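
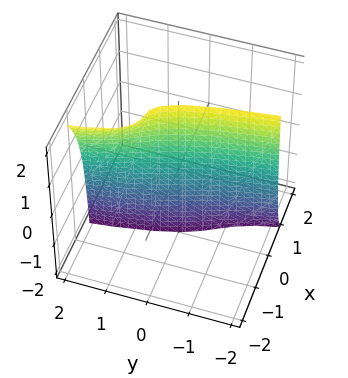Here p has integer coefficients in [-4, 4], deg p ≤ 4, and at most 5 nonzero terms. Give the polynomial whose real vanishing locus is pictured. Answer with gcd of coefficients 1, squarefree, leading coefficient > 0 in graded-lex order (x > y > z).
3*x^3 + 2*x^2*z + x^2 + 3*x + y

Degree: a generic line meets the surface in up to 3 points, so deg p = 3.
Checking where it meets the axes: it meets the x-axis at x = 0 (among the integer gridlines); it meets the y-axis at y = 0 (among the integer gridlines).
Putting this together gives p. Check: (0, 0, 1) on the z-axis lies on the surface, and p(0, 0, 1) = 0. ✓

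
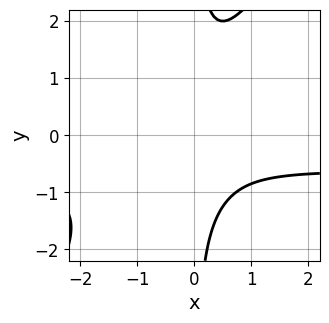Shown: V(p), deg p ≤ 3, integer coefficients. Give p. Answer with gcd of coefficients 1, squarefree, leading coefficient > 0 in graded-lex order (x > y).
(a) The degree is 3 — a generic line meets the curve in up to 3 points.
(b) From the axis intercepts and sections: no y-intercept at any integer in the box; the curve avoids every integer x-axis point in the box.
(c) Solving for integer coefficients yields p as stated.

3*x^2*y - 2*x*y^2 + 2*x^2 + 2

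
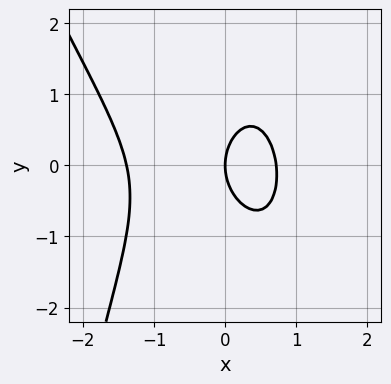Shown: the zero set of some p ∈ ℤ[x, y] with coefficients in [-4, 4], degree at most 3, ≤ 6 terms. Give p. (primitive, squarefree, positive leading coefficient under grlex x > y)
3*x^3 + x^2*y + 2*x^2 + 2*y^2 - 3*x

Degree: no degree-2 curve has this shape, so deg p = 3.
Against the integer gridlines: it crosses the y-axis at the gridline y = 0; one x-axis crossing is at x = 0.
These observations pin down the coefficients.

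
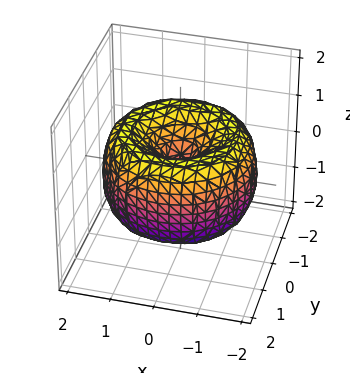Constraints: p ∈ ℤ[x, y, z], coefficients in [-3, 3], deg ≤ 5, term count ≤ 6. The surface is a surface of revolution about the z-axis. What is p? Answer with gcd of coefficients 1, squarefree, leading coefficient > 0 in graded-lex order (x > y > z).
deg p = 4. No degree-3 surface has this shape.
By symmetry, every cross-section ⟂ z is a circle, so x, y appear only via x² + y².
Against the integer gridlines: it meets the y-axis at y = 0 (among the integer gridlines); it crosses the x-axis at the gridline x = 0; a circular section at z = 1 has radius exactly 1; it crosses the z-axis at the gridline z = 0.
Matching integer coefficients to the picture gives p.

x^4 + 2*x^2*y^2 + y^4 - 3*x^2 - 3*y^2 + 2*z^2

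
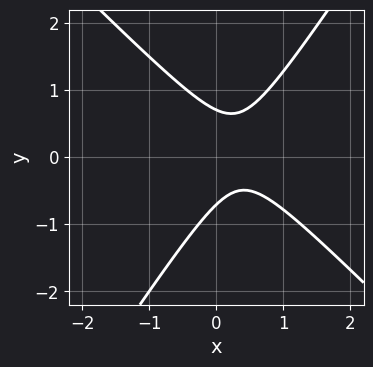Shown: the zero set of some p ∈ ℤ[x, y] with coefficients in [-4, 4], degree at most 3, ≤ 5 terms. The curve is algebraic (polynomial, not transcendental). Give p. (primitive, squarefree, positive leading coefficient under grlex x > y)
3*x^2 + x*y - 2*y^2 - 2*x + 1

(a) Degree: the shape is more complex than any degree-1 curve, so deg p = 2.
(b) Against the integer gridlines: no x-intercept at any integer in the box.
(c) Solving for integer coefficients yields p as stated.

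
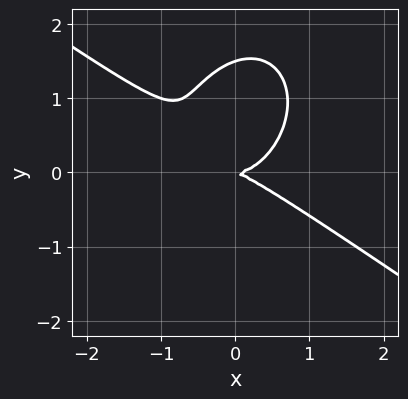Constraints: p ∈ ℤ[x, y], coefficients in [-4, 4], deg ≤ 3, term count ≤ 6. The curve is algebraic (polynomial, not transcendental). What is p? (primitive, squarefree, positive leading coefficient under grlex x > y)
First, degree: no degree-2 curve has this shape, so deg p = 3.
Then, checking where it meets the axes: it crosses the y-axis at the gridline y = 0; it meets the x-axis at x = 0 (among the integer gridlines).
Finally, putting this together gives p.

2*x^3 + 2*x^2*y + 2*y^3 - x*y - 3*y^2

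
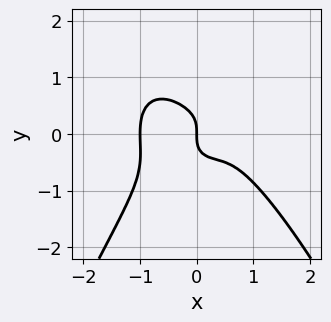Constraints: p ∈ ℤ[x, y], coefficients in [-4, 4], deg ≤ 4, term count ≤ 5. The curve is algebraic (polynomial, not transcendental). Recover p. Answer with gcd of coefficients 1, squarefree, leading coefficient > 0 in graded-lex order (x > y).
2*x^4 - x*y^2 + 2*y^3 - x^2 + x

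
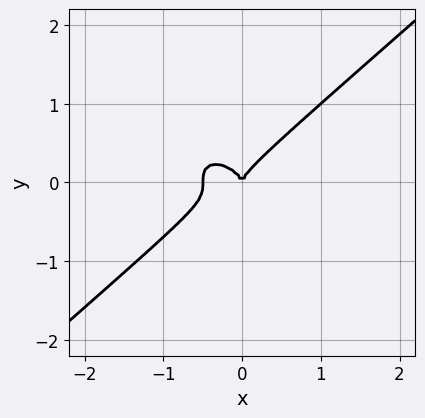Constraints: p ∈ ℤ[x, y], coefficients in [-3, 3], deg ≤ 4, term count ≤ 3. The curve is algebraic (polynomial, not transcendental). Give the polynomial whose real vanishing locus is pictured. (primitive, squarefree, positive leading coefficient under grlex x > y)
2*x^3 - 3*y^3 + x^2

(a) Degree: the shape is more complex than any degree-2 curve, so deg p = 3.
(b) Observable constraints: one x-axis crossing is at x = 0; it crosses the y-axis at the gridline y = 0.
(c) Fitting integer coefficients to these (and the overall shape) gives p.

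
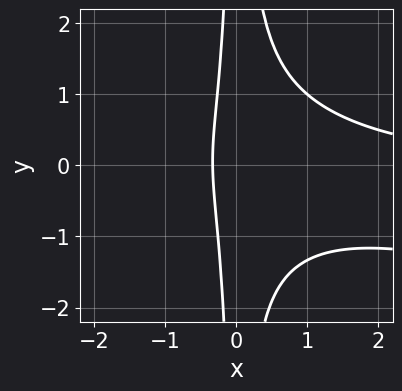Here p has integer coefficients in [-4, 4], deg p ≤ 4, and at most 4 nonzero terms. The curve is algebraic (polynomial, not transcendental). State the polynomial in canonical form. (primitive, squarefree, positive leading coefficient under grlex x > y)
x^3*y + 3*x^2*y^2 - 3*x - 1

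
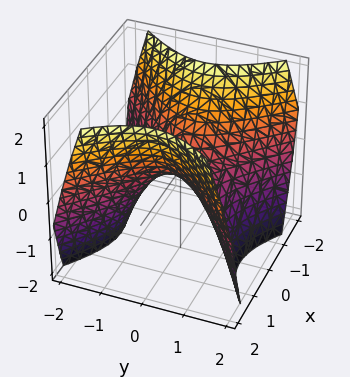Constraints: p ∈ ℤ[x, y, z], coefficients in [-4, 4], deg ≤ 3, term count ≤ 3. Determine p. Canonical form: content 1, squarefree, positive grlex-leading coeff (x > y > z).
x^2 - y^2 - z

First, degree: a hyperbolic paraboloid; a quadric, so deg p = 2.
Then, symmetries: it's symmetric under x → −x, forcing even powers of x; mirror symmetry y ↦ −y ⇒ only even powers of y.
Then, from the axis intercepts and sections: one x-axis crossing is at x = 0; it meets the z-axis at z = 0 (among the integer gridlines); it meets the y-axis at y = 0 (among the integer gridlines).
Finally, these observations pin down the coefficients.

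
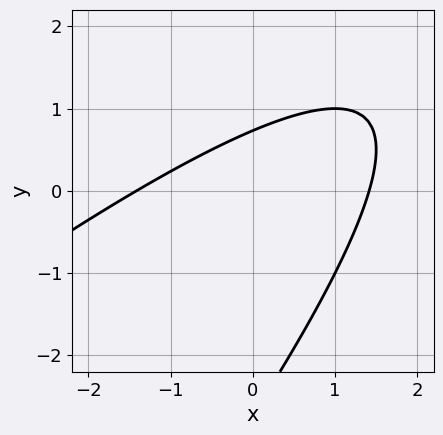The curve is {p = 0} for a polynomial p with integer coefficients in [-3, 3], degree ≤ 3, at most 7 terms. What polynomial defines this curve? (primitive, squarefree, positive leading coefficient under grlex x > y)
deg p = 2. The shape is more complex than any degree-1 curve.
Putting this together gives p.

x^2 - 2*x*y + y^2 + 2*y - 2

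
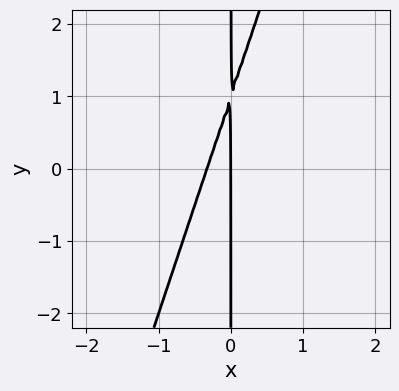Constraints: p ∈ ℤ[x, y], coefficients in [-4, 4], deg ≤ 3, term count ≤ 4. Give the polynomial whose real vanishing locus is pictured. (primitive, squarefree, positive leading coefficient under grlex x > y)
1. deg p = 2.
2. Against the integer gridlines: it crosses the x-axis at the gridline x = 0; every point of the y-axis in the box is on the curve.
3. Solving for integer coefficients yields p as stated.

3*x^2 - x*y + x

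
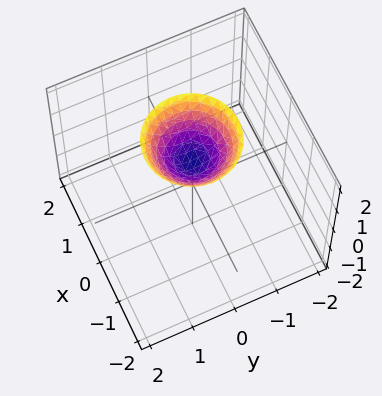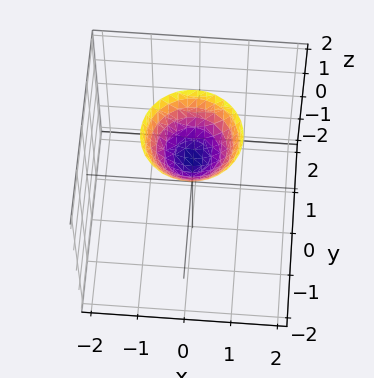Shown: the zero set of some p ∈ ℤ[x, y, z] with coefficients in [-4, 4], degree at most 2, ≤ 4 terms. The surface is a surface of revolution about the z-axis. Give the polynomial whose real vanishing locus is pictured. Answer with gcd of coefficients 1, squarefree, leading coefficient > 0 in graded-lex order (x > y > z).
1. deg p = 2. The shape is more complex than any degree-1 surface.
2. Symmetry: the surface is invariant under rotation about z: p = q(x² + y², z).
3. Observable constraints: no y-intercept at any integer in the box; it crosses the z-axis at the gridline z = 1.
4. Together with the visible shape, these determine p as stated.

x^2 + y^2 - z + 1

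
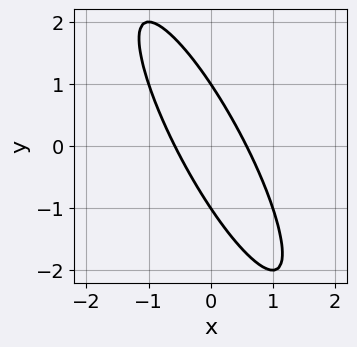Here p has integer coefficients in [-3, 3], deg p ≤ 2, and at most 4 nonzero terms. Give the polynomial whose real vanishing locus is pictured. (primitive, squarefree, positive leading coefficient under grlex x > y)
3*x^2 + 3*x*y + y^2 - 1

Degree: a generic line meets the curve in up to 2 points, so deg p = 2.
From the axis intercepts and sections: the y-axis gridline crossings are at y ∈ {-1, 1}.
Solving for integer coefficients yields p as stated.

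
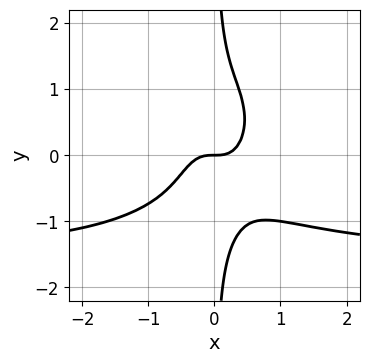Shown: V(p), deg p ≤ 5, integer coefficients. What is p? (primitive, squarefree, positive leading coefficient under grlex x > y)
2*x^3*y + 2*x*y^3 + 3*x^3 - y

Degree: the shape is more complex than any degree-3 curve, so deg p = 4.
Observable constraints: it meets the x-axis at x = 0 (among the integer gridlines); it crosses the y-axis at the gridline y = 0.
Solving for integer coefficients yields p as stated.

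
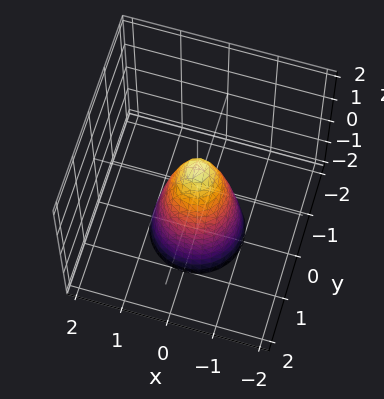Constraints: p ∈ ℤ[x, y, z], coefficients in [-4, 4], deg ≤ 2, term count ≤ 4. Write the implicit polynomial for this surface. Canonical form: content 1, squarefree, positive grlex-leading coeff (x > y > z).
3*x^2 + 3*y^2 + z - 1

1. deg p = 2. A generic line meets the surface in up to 2 points.
2. By symmetry, every cross-section ⟂ z is a circle, so x, y appear only via x² + y².
3. Reading off the gridlines: it crosses the z-axis at the gridline z = 1; a circular section at z = -2 has radius exactly 1.
4. Matching integer coefficients to the picture gives p.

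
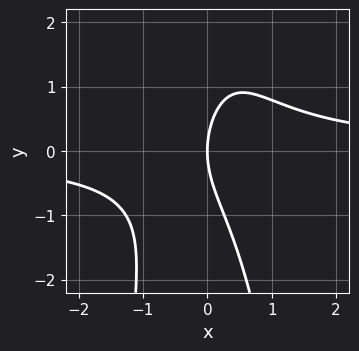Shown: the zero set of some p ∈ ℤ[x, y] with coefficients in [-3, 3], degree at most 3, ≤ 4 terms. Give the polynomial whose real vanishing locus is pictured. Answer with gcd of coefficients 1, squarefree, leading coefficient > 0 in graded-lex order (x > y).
3*x^2*y + y^2 - 3*x

(a) The degree is 3 — the shape is more complex than any degree-2 curve.
(b) From the visible intercepts: one y-axis crossing is at y = 0; it meets the x-axis at x = 0 (among the integer gridlines).
(c) Together with the visible shape, these determine p as stated.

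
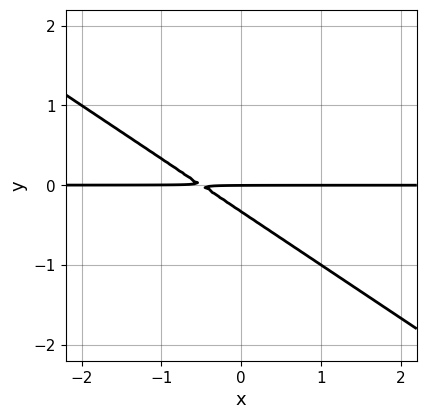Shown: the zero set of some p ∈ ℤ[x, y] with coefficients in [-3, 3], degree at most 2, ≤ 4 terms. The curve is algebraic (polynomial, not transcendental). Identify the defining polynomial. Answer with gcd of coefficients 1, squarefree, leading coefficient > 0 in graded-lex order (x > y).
2*x*y + 3*y^2 + y

deg p = 2. The shape is more complex than any degree-1 curve.
From the visible intercepts: every point of the x-axis in the box is on the curve; one y-axis crossing is at y = 0.
These observations pin down the coefficients.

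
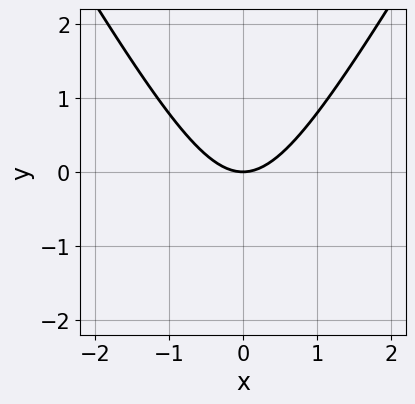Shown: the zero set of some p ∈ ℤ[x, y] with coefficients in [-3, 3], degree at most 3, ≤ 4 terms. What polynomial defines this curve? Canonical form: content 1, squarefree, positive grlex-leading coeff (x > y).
3*x^2 - y^2 - 3*y

1. Degree: the shape is more complex than any degree-1 curve, so deg p = 2.
2. Symmetries: mirror symmetry x ↦ −x ⇒ only even powers of x.
3. From the visible intercepts: it meets the x-axis at x = 0 (among the integer gridlines); it crosses the y-axis at the gridline y = 0.
4. Fitting integer coefficients to these (and the overall shape) gives p.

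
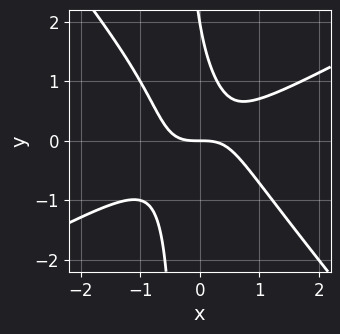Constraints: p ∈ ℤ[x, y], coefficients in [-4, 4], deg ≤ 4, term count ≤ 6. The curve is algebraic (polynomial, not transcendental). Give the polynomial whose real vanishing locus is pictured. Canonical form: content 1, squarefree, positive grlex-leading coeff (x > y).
2*x^3 - 2*x^2*y - 3*x*y^2 - y^2 + 2*y

First, deg p = 3. The shape is more complex than any degree-2 curve.
Then, against the integer gridlines: the y-axis gridline crossings are at y ∈ {0, 2}; one x-axis crossing is at x = 0.
Finally, solving for integer coefficients yields p as stated.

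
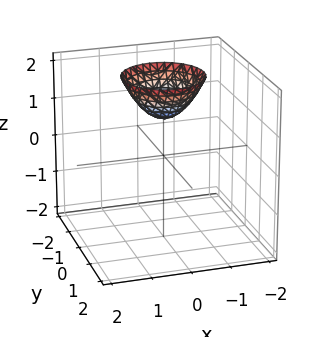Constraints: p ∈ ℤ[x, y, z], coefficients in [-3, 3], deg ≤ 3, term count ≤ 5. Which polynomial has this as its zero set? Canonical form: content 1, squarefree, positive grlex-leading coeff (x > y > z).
(a) The degree is 2 — the shape is more complex than any degree-1 surface.
(b) By symmetry, the surface is invariant under rotation about z: p = q(x² + y², z).
(c) Reading off the gridlines: no x-intercept at any integer in the box; it meets the z-axis at z = 1 (among the integer gridlines); it misses every integer gridline on the y-axis.
(d) Matching integer coefficients to the picture gives p.

x^2 + y^2 - z + 1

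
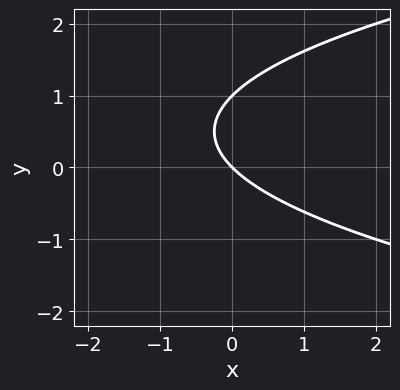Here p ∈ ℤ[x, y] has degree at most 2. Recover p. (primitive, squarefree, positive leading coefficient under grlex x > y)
1. The degree is 2 — the shape is more complex than any degree-1 curve.
2. Observable constraints: among the integer gridlines, it crosses the y-axis at y ∈ {0, 1}; one x-axis crossing is at x = 0.
3. Putting this together gives p.

y^2 - x - y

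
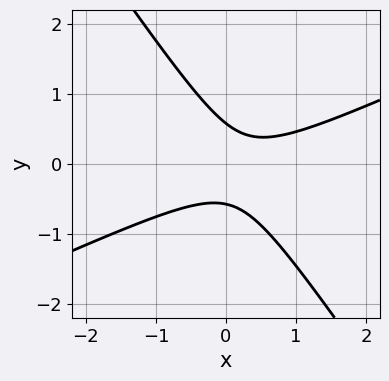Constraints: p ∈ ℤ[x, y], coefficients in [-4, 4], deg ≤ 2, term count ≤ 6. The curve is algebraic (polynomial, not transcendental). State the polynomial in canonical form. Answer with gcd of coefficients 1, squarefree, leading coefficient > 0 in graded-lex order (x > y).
1. Degree: a generic line meets the curve in up to 2 points, so deg p = 2.
2. From the visible intercepts: no x-intercept at any integer in the box.
3. Matching integer coefficients to the picture gives p.

2*x^2 - 3*x*y - 3*y^2 - x + 1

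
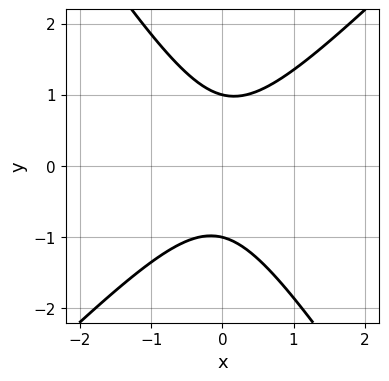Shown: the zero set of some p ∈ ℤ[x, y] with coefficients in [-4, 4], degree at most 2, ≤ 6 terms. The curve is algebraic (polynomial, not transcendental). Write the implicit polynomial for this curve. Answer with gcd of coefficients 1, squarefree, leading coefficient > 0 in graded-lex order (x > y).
First, degree: no degree-1 curve has this shape, so deg p = 2.
Then, observable constraints: it misses every integer gridline on the x-axis; among the integer gridlines, it crosses the y-axis at y ∈ {-1, 1}.
Finally, putting this together gives p.

3*x^2 - x*y - 2*y^2 + 2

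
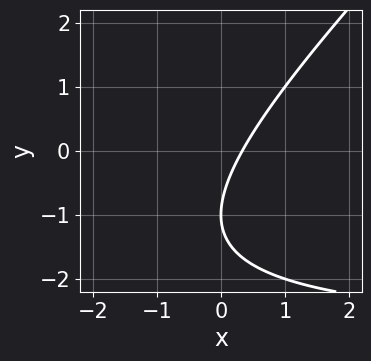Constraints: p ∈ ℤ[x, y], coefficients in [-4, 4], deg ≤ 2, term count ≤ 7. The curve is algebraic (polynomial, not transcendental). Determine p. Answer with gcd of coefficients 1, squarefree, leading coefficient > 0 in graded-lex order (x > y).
x*y - y^2 + 3*x - 2*y - 1

First, deg p = 2. The shape is more complex than any degree-1 curve.
Then, reading off the gridlines: one y-axis crossing is at y = -1.
Finally, the integer polynomial consistent with all of this is the stated p.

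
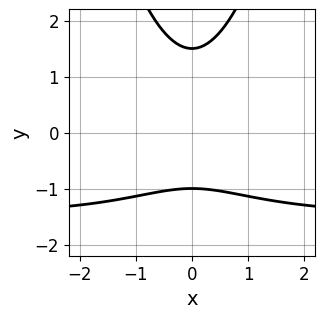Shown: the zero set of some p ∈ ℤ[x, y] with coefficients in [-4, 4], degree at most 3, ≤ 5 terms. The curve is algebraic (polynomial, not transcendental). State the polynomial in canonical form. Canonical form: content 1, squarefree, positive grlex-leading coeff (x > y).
2*x^2*y + 3*x^2 - 2*y^2 + y + 3

(a) The degree is 3 — no degree-2 curve has this shape.
(b) Symmetries: it's symmetric under x → −x, forcing even powers of x.
(c) Checking where it meets the axes: it misses every integer gridline on the x-axis; one y-axis crossing is at y = -1.
(d) Putting this together gives p.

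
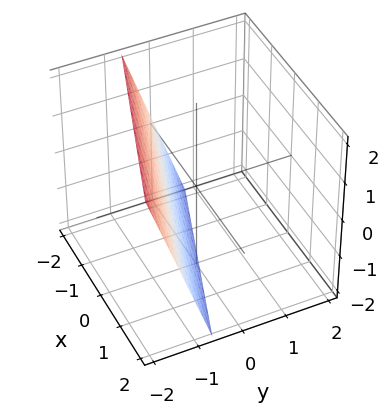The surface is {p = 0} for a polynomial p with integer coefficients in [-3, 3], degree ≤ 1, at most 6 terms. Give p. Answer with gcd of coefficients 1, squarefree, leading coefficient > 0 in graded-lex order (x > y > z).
First, deg p = 1. The surface is flat (a plane).
Next, observable constraints: it meets the z-axis at z = -2 (among the integer gridlines); one x-axis crossing is at x = -2.
Finally, together with the visible shape, these determine p as stated.

x + 3*y + z + 2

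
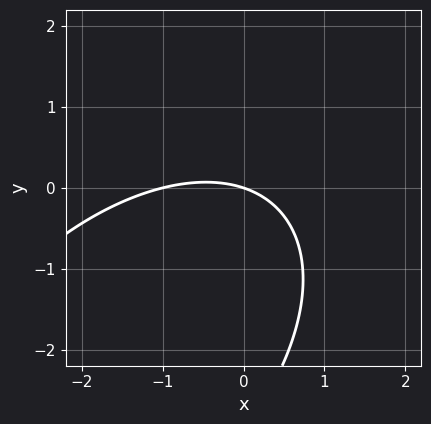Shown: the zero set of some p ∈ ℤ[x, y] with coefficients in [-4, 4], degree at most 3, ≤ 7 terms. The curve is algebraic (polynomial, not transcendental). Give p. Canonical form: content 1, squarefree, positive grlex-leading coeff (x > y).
x^2 - x*y + y^2 + x + 3*y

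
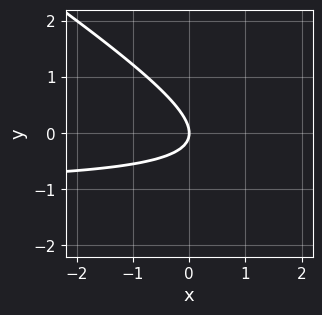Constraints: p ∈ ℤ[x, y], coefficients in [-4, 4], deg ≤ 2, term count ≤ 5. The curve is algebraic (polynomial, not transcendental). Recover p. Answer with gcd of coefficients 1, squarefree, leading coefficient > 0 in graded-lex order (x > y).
First, deg p = 2. The shape is more complex than any degree-1 curve.
Then, from the visible intercepts: one y-axis crossing is at y = 0; one x-axis crossing is at x = 0.
Finally, these observations pin down the coefficients.

2*x*y + 3*y^2 + 2*x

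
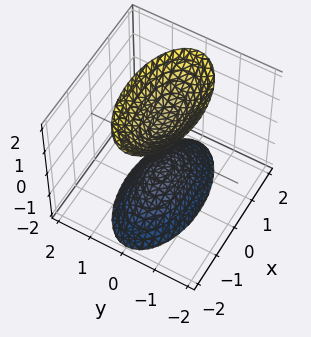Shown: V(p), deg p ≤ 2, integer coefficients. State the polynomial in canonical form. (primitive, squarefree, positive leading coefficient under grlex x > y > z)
x^2 + 3*y^2 - z^2 + 1

(a) I count 2 distinct pieces.
(b) The degree is 2 — two sheets facing apart; a quadric.
(c) Symmetries: mirror symmetry y ↦ −y ⇒ only even powers of y; the z ↦ −z reflection is a symmetry, so z appears only in even powers; it's symmetric under x → −x, forcing even powers of x.
(d) From the axis intercepts and sections: the surface avoids every integer y-axis point in the box; the surface avoids every integer x-axis point in the box; among the integer gridlines, it crosses the z-axis at z ∈ {-1, 1}.
(e) Together with the visible shape, these determine p as stated.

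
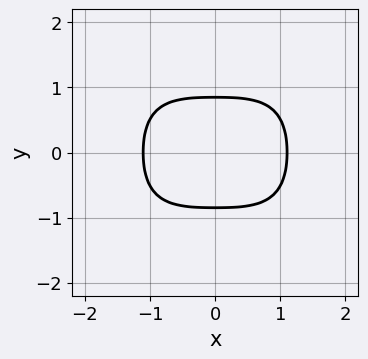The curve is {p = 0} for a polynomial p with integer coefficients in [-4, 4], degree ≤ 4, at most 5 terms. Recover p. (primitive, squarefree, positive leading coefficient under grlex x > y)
2*x^4 + x^2*y^2 + 3*y^4 + 2*y^2 - 3

1. Degree: a generic line meets the curve in up to 4 points, so deg p = 4.
2. Symmetries: it's symmetric under y → −y, forcing even powers of y; mirror symmetry x ↦ −x ⇒ only even powers of x.
3. Together with the visible shape, these determine p as stated.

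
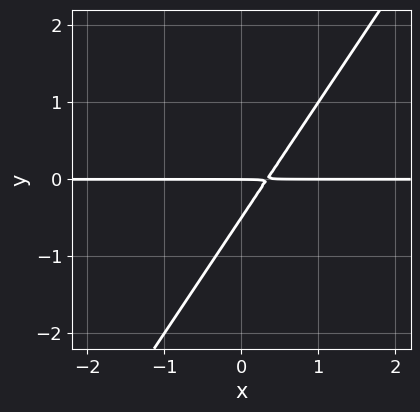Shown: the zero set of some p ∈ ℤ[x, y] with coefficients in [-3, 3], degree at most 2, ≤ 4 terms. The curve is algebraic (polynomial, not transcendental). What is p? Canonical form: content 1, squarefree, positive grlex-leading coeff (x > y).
3*x*y - 2*y^2 - y

First, the degree is 2 — the shape is more complex than any degree-1 curve.
Next, checking where it meets the axes: the visible x-axis segment lies entirely on the curve; it meets the y-axis at y = 0 (among the integer gridlines).
Finally, putting this together gives p.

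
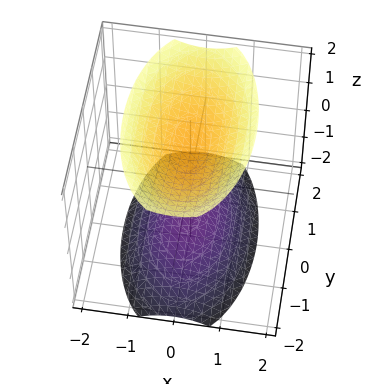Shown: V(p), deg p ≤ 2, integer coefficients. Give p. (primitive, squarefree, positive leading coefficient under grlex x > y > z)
First, there are 2 components. They look like related sheets of one shape, so recover p as a whole.
Next, the degree is 2 — two separate bowl-shaped sheets opening away from each other; a quadric.
Then, symmetries: mirror symmetry z ↦ −z ⇒ only even powers of z; the x ↦ −x reflection is a symmetry, so x appears only in even powers; it's symmetric under y → −y, forcing even powers of y.
Then, from the visible intercepts: it misses every integer gridline on the x-axis; no y-intercept at any integer in the box.
Finally, solving for integer coefficients yields p as stated.

3*x^2 + y^2 - 2*z^2 + 3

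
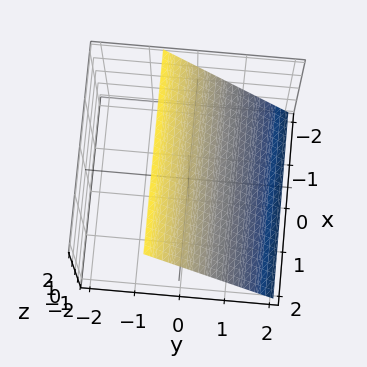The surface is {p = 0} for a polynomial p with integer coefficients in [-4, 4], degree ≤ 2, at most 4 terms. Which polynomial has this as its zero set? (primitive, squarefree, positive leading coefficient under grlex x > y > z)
3*y + 2*z - 2

Degree: every cross-section is a straight line — this is a plane, so deg p = 1.
Against the integer gridlines: it crosses the z-axis at the gridline z = 1; no x-intercept at any integer in the box.
The integer polynomial consistent with all of this is the stated p.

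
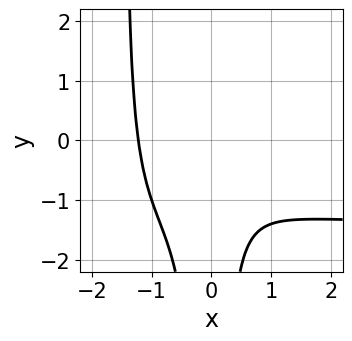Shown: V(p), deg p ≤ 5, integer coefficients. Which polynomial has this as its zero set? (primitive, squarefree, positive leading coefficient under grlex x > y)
Degree: the shape is more complex than any degree-3 curve, so deg p = 4.
Observable constraints: it misses every integer gridline on the y-axis.
Matching integer coefficients to the picture gives p.

2*x^3*y + 3*x^3 + 3*x^2*y + 3*x^2 + 1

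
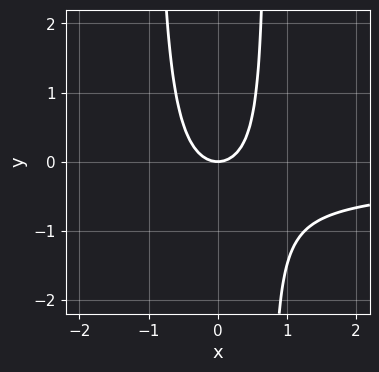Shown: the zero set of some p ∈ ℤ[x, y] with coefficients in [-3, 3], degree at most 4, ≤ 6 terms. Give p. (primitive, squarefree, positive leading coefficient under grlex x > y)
(a) deg p = 4.
(b) Reading off the gridlines: it meets the y-axis at y = 0 (among the integer gridlines); it meets the x-axis at x = 0 (among the integer gridlines).
(c) The integer polynomial consistent with all of this is the stated p.

x^3*y + 3*x^2*y + 3*x^2 - 2*y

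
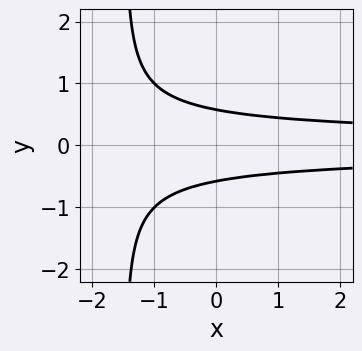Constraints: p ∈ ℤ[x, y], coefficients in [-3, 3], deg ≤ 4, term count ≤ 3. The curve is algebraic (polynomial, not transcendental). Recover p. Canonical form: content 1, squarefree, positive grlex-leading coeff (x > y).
2*x*y^2 + 3*y^2 - 1

deg p = 3.
Symmetries: mirror symmetry y ↦ −y ⇒ only even powers of y.
Observable constraints: the curve avoids every integer x-axis point in the box.
These observations pin down the coefficients.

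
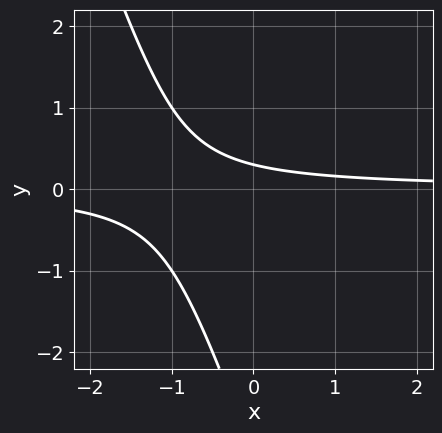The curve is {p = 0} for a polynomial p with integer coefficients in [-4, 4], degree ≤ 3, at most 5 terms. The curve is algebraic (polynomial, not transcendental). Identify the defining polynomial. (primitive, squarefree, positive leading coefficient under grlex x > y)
3*x*y + y^2 + 3*y - 1

First, deg p = 2. The shape is more complex than any degree-1 curve.
Then, checking where it meets the axes: the curve avoids every integer x-axis point in the box.
Finally, assembling these constraints gives the stated polynomial.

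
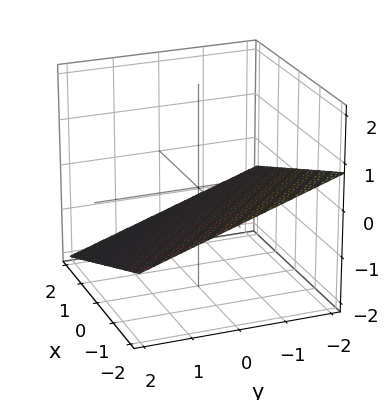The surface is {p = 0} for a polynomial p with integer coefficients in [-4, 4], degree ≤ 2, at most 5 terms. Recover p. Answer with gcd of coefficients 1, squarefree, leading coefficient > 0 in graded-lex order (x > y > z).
x + y + 3*z + 2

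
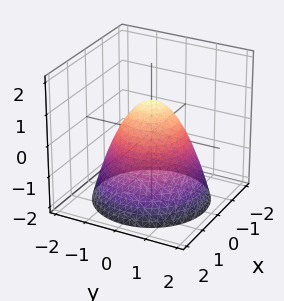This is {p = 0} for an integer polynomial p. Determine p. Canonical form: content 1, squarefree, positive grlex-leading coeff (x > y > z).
x^2 + y^2 + z - 1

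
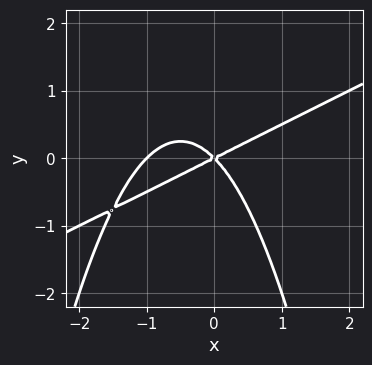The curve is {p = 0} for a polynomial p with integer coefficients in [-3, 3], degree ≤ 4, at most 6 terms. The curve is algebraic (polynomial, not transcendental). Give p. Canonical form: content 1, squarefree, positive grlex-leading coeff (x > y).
x^3 - 2*x^2*y + x^2 - x*y - 2*y^2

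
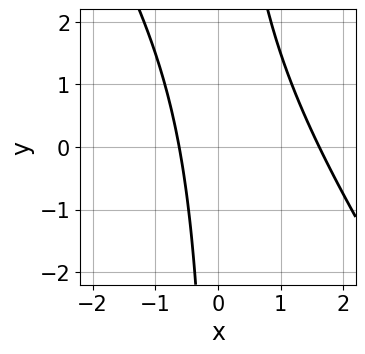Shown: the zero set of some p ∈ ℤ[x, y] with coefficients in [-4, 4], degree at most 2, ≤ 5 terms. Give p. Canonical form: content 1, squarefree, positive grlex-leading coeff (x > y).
3*x^2 + 2*x*y - 3*x - 3

(a) The degree is 2 — no degree-1 curve has this shape.
(b) Checking where it meets the axes: no y-intercept at any integer in the box.
(c) Putting this together gives p.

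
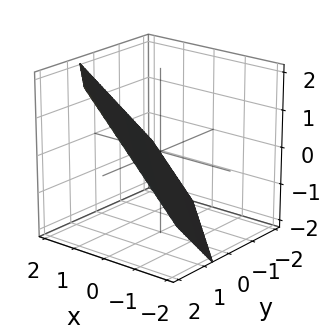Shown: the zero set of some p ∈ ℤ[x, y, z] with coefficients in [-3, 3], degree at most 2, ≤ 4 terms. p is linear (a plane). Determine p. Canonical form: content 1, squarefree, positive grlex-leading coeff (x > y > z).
3*x + 3*y - 3*z - 2

(a) The degree is 1 — the surface is flat (a plane).
(b) The integer polynomial consistent with all of this is the stated p.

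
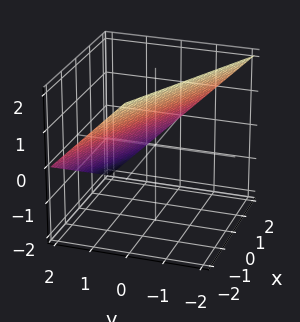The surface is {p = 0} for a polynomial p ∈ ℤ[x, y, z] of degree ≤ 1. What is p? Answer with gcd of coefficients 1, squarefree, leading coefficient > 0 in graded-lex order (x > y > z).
x + 2*y + 2*z - 2

The degree is 1 — the surface is flat (a plane).
From the visible intercepts: it meets the y-axis at y = 1 (among the integer gridlines); it crosses the z-axis at the gridline z = 1.
Fitting integer coefficients to these (and the overall shape) gives p. Check: (2, 0, 0) on the x-axis lies on the surface, and p(2, 0, 0) = 0. ✓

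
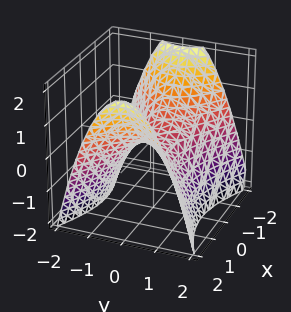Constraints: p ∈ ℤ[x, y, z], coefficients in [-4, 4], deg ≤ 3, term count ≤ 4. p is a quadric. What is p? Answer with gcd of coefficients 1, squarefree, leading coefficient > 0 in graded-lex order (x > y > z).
First, degree: a saddle surface; a quadric, so deg p = 2.
Then, symmetries: it's symmetric under x → −x, forcing even powers of x; it's symmetric under y → −y, forcing even powers of y.
Next, against the integer gridlines: one y-axis crossing is at y = 0; one z-axis crossing is at z = 0; one x-axis crossing is at x = 0.
Finally, these observations pin down the coefficients.

x^2 - 2*y^2 - 2*z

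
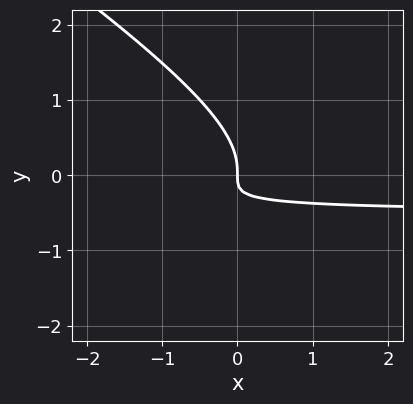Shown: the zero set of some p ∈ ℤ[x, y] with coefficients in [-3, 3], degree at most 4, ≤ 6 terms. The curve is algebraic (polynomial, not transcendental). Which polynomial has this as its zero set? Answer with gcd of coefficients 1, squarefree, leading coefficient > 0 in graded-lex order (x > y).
First, the degree is 3 — the shape is more complex than any degree-2 curve.
Next, reading off the gridlines: one y-axis crossing is at y = 0; it crosses the x-axis at the gridline x = 0.
Finally, putting this together gives p.

2*x*y^2 + 3*y^3 + 3*x*y + x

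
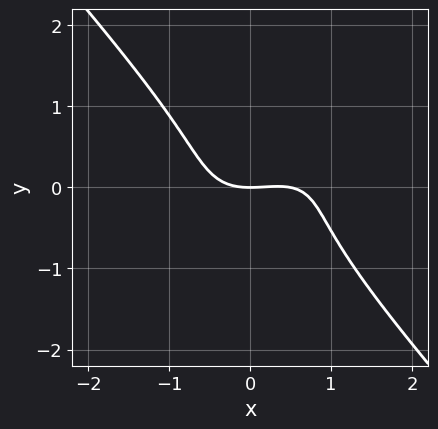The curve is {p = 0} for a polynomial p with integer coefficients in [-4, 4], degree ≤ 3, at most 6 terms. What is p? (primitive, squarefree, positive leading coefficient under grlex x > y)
2*x^3 - 2*x^2*y + 3*y^3 - x^2 + 3*y

Degree: no degree-2 curve has this shape, so deg p = 3.
Reading off the gridlines: it crosses the y-axis at the gridline y = 0; one x-axis crossing is at x = 0.
Fitting integer coefficients to these (and the overall shape) gives p.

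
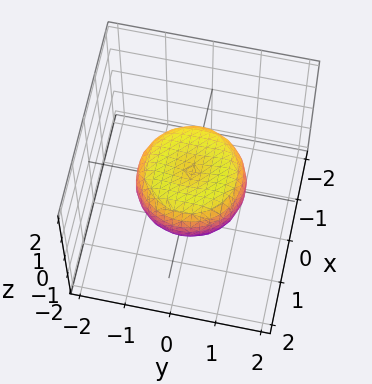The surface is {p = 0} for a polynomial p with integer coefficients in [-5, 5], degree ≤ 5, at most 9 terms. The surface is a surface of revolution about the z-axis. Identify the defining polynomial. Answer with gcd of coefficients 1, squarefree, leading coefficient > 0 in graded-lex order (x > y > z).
2*x^4 + 4*x^2*y^2 + 2*y^4 - 2*x^2 - 2*y^2 + 3*z^2 - 1

(a) deg p = 4. The shape is more complex than any degree-3 surface.
(b) By symmetry, the z-axis is an axis of rotation, so x and y enter only as x² + y².
(c) From the visible intercepts: a circular section at z = 0 has radius between 1 and 2.
(d) Together with the visible shape, these determine p as stated.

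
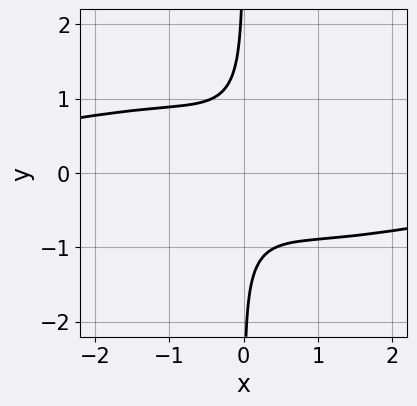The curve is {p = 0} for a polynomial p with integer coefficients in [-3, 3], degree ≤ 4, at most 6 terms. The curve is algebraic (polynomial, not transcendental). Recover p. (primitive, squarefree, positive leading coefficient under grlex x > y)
x^3*y + 3*x*y^3 + 2*x^2 + 1

1. Degree: a generic line meets the curve in up to 4 points, so deg p = 4.
2. Observable constraints: no y-intercept at any integer in the box; the curve avoids every integer x-axis point in the box.
3. These observations pin down the coefficients.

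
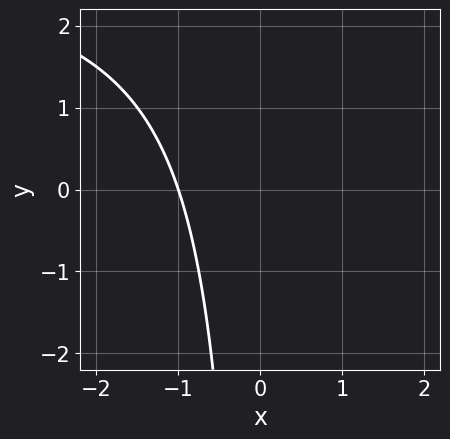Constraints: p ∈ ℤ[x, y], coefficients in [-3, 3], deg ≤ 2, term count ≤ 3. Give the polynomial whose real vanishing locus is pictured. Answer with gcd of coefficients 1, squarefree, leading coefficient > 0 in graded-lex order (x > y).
The degree is 2 — a generic line meets the curve in up to 2 points.
Observable constraints: the curve avoids every integer y-axis point in the box; it meets the x-axis at x = -1 (among the integer gridlines).
Assembling these constraints gives the stated polynomial.

x*y - 3*x - 3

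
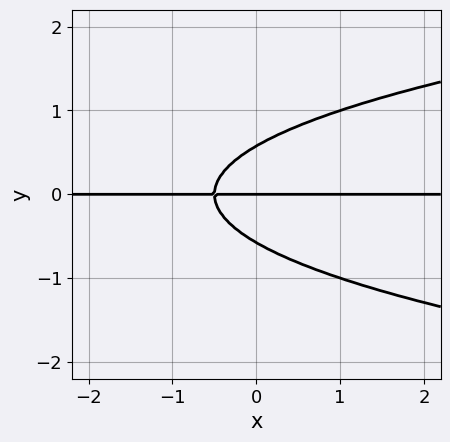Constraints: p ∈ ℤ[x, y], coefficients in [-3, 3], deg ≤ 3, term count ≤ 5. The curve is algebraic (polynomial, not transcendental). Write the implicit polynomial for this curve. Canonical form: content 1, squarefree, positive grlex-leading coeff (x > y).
3*y^3 - 2*x*y - y

First, degree: a generic line meets the curve in up to 3 points, so deg p = 3.
Then, from the axis intercepts and sections: every point of the x-axis in the box is on the curve; it crosses the y-axis at the gridline y = 0.
Finally, solving for integer coefficients yields p as stated.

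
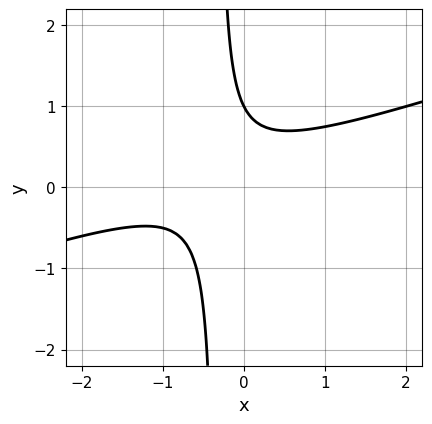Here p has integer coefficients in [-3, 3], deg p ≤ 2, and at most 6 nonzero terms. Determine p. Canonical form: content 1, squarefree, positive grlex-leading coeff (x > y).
x^2 - 3*x*y + x - y + 1

(a) Degree: a generic line meets the curve in up to 2 points, so deg p = 2.
(b) Reading off the gridlines: it meets the y-axis at y = 1 (among the integer gridlines); no x-intercept at any integer in the box.
(c) The integer polynomial consistent with all of this is the stated p.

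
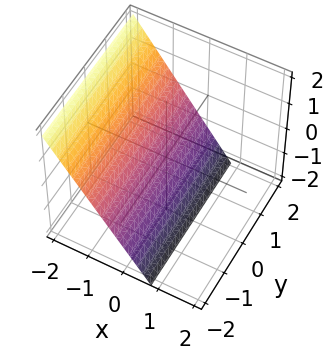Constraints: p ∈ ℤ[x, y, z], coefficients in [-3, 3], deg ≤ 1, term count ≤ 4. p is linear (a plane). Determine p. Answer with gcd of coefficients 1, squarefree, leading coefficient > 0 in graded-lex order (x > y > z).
1. The degree is 1 — every cross-section is a straight line — this is a plane.
2. Observable constraints: it meets the z-axis at z = -1 (among the integer gridlines); it misses every integer gridline on the y-axis.
3. Fitting integer coefficients to these (and the overall shape) gives p.

3*x + 2*z + 2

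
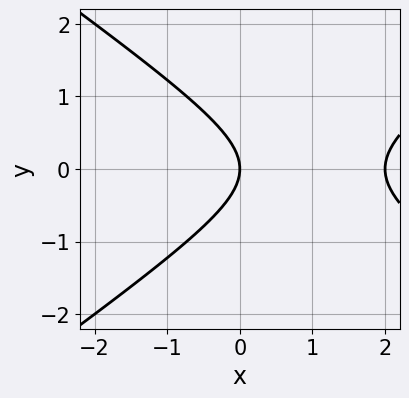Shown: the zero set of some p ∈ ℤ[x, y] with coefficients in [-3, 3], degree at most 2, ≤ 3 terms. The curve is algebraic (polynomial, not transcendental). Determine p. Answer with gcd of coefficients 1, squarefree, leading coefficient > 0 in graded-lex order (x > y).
x^2 - 2*y^2 - 2*x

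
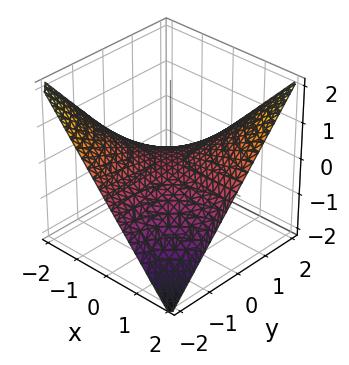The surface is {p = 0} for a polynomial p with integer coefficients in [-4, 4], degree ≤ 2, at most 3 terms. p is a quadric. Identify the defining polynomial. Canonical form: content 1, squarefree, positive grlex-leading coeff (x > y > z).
(a) deg p = 2. A saddle surface; a quadric.
(b) From the axis intercepts and sections: one z-axis crossing is at z = 0; every point of the x-axis in the box is on the surface.
(c) Matching integer coefficients to the picture gives p. Check: (0, -2, 0) on the y-axis lies on the surface, and p(0, -2, 0) = 0. ✓

x*y - 2*z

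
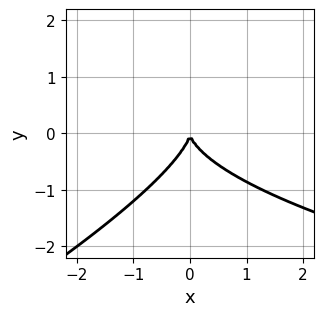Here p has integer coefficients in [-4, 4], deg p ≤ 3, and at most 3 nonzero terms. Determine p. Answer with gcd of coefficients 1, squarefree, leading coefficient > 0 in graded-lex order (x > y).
x*y^2 - 2*y^3 - 2*x^2

First, deg p = 3.
Then, reading off the gridlines: one y-axis crossing is at y = 0; one x-axis crossing is at x = 0.
Finally, these observations pin down the coefficients.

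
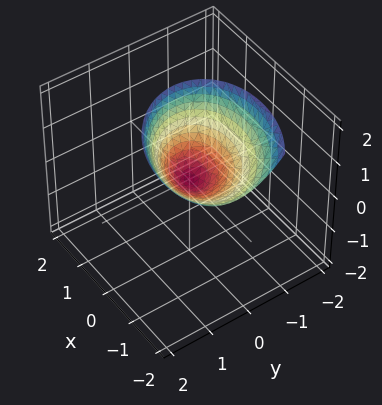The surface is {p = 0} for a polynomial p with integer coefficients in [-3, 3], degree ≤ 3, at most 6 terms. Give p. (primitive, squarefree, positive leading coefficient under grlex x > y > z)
First, the degree is 2 — a generic line meets the surface in up to 2 points.
Then, from the visible intercepts: it crosses the y-axis at the gridline y = 0; it crosses the z-axis at the gridline z = 0.
Finally, assembling these constraints gives the stated polynomial.

2*x^2 + x*y + 2*x*z + 3*y^2 - 2*z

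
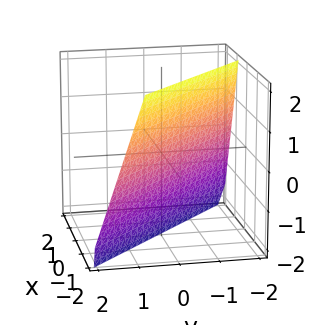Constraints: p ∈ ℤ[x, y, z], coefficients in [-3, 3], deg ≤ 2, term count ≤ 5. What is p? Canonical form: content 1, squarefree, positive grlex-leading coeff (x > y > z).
3*x + 3*y + z + 2

(a) The degree is 1 — every cross-section is a straight line — this is a plane.
(b) Against the integer gridlines: it crosses the z-axis at the gridline z = -2.
(c) Solving for integer coefficients yields p as stated.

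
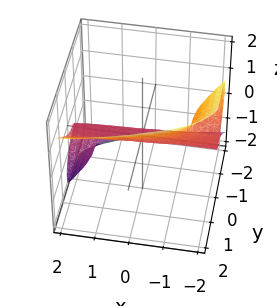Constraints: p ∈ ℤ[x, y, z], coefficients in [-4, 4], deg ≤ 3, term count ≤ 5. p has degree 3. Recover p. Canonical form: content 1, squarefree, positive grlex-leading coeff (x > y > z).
2*x*z^2 - 2*y^3 + 2*z^3 + z

deg p = 3. A generic line meets the surface in up to 3 points.
Checking where it meets the axes: one y-axis crossing is at y = 0; it crosses the z-axis at the gridline z = 0; every point of the x-axis in the box is on the surface.
Solving for integer coefficients yields p as stated.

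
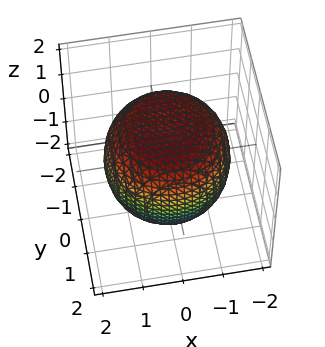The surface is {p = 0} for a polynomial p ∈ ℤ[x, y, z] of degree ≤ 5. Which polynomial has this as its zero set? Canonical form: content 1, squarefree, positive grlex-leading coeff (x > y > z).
x^4 + 2*x^2*y^2 + y^4 - x^2 - y^2 + 2*z^2 - 3

1. The degree is 4 — no degree-3 surface has this shape.
2. Symmetries: every cross-section ⟂ z is a circle, so x, y appear only via x² + y².
3. Checking where it meets the axes: a circular section at z = 0 has radius between 1 and 2.
4. Assembling these constraints gives the stated polynomial.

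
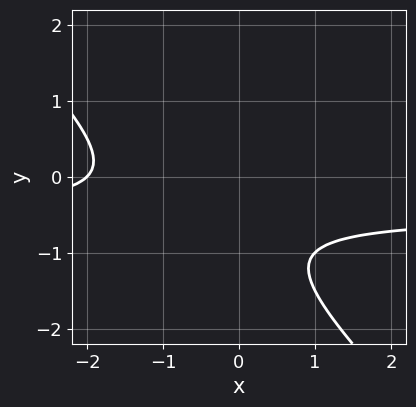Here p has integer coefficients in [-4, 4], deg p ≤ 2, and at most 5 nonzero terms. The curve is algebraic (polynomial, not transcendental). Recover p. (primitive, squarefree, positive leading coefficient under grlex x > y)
Degree: no degree-1 curve has this shape, so deg p = 2.
Observable constraints: it meets the x-axis at x = -2 (among the integer gridlines); it misses every integer gridline on the y-axis.
These observations pin down the coefficients.

2*x*y + 2*y^2 + x + 3*y + 2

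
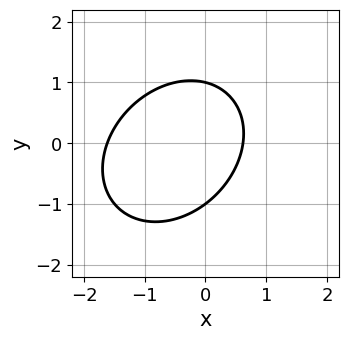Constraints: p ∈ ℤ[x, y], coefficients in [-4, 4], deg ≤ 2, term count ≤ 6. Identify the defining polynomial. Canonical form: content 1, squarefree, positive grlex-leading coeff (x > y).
Degree: no degree-1 curve has this shape, so deg p = 2.
Checking where it meets the axes: among the integer gridlines, it crosses the y-axis at y ∈ {-1, 1}.
These observations pin down the coefficients.

2*x^2 - x*y + 2*y^2 + 2*x - 2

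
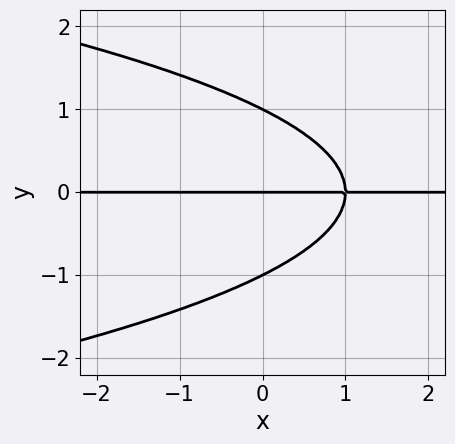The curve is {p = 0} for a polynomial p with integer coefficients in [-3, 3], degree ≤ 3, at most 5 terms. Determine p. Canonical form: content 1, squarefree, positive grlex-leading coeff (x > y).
y^3 + x*y - y

The degree is 3 — no degree-2 curve has this shape.
Checking where it meets the axes: every point of the x-axis in the box is on the curve; the y-axis gridline crossings are at y ∈ {-1, 0, 1}.
Matching integer coefficients to the picture gives p.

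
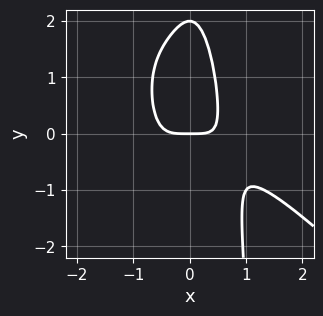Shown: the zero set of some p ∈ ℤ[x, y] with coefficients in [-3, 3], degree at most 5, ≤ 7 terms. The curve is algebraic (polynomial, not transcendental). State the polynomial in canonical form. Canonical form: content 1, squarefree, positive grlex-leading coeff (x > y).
3*x^4 + 3*x^3*y + 3*x^2*y + y^2 - 2*y

1. deg p = 4.
2. Observable constraints: one x-axis crossing is at x = 0; the y-axis gridline crossings are at y ∈ {0, 2}.
3. Fitting integer coefficients to these (and the overall shape) gives p.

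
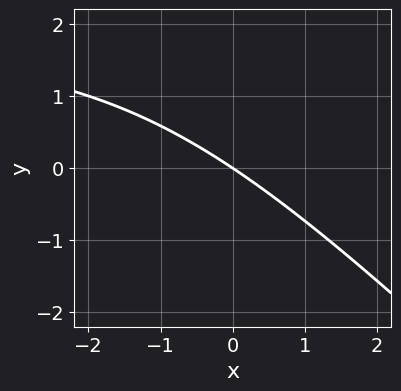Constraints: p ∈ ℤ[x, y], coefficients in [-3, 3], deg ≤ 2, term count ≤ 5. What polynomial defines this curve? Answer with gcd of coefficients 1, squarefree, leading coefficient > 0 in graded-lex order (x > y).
x*y + y^2 - 2*x - 3*y

1. deg p = 2.
2. From the visible intercepts: it meets the y-axis at y = 0 (among the integer gridlines); one x-axis crossing is at x = 0.
3. Fitting integer coefficients to these (and the overall shape) gives p.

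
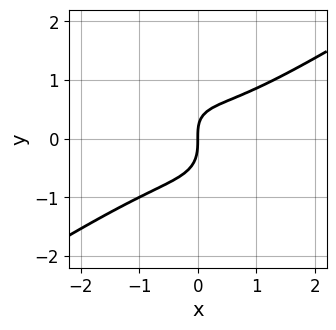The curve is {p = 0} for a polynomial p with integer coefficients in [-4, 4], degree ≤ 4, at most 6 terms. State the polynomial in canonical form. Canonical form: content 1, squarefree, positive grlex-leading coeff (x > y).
2*x^3 - 3*x*y^2 - 3*y^3 - x*y + 3*x

First, the degree is 3 — no degree-2 curve has this shape.
Next, checking where it meets the axes: it meets the y-axis at y = 0 (among the integer gridlines); one x-axis crossing is at x = 0.
Finally, matching integer coefficients to the picture gives p.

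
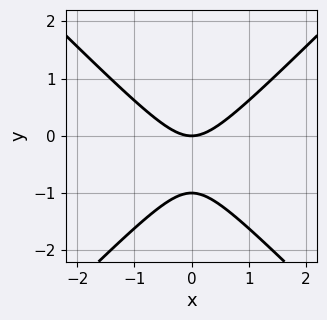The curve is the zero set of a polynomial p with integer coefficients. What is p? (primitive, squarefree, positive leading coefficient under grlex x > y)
x^2 - y^2 - y

First, degree: no degree-1 curve has this shape, so deg p = 2.
Then, symmetries: the x ↦ −x reflection is a symmetry, so x appears only in even powers.
Next, checking where it meets the axes: it meets the x-axis at x = 0 (among the integer gridlines); among the integer gridlines, it crosses the y-axis at y ∈ {-1, 0}.
Finally, fitting integer coefficients to these (and the overall shape) gives p.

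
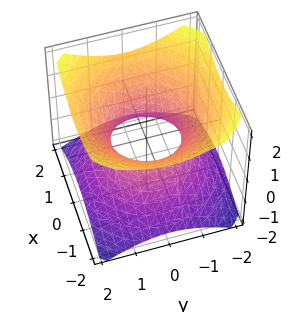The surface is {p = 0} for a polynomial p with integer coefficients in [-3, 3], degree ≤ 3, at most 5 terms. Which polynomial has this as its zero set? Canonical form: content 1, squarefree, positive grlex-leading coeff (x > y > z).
2*x^2 + 2*y^2 - 3*z^2 - 2

The degree is 2 — an hourglass — one-sheet hyperboloid; a quadric.
Symmetries: mirror symmetry z ↦ −z ⇒ only even powers of z; the surface is invariant under rotation about z: p = q(x² + y², z).
From the axis intercepts and sections: the y-axis gridline crossings are at y ∈ {-1, 1}; the surface avoids every integer z-axis point in the box; the x-axis gridline crossings are at x ∈ {-1, 1}; a circular section at z = -1 has radius between 1 and 2.
The integer polynomial consistent with all of this is the stated p.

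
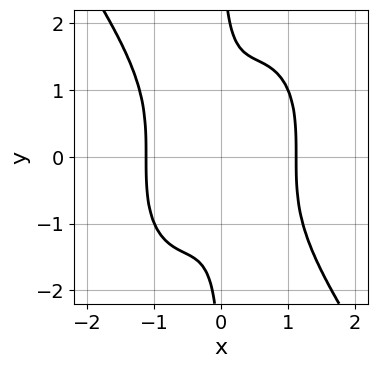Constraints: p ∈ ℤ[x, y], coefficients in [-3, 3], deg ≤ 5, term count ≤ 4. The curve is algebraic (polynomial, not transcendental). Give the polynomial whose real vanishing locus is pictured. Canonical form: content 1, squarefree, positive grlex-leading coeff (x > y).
(a) deg p = 4. The shape is more complex than any degree-3 curve.
(b) Reading off the gridlines: no y-intercept at any integer in the box.
(c) These observations pin down the coefficients.

3*x^4 + x*y^3 - 3*x^2 - 1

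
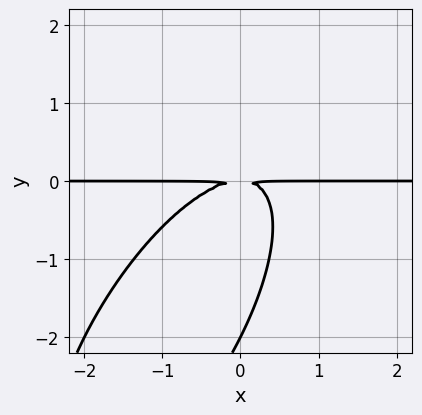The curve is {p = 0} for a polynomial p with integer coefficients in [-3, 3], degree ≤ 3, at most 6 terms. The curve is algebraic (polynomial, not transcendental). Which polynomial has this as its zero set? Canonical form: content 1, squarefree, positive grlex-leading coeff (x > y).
2*x^2*y - 2*x*y^2 + y^3 + 2*y^2

(a) Degree: a generic line meets the curve in up to 3 points, so deg p = 3.
(b) Against the integer gridlines: it meets the y-axis at y = -2 (among the integer gridlines); every point of the x-axis in the box is on the curve.
(c) Together with the visible shape, these determine p as stated.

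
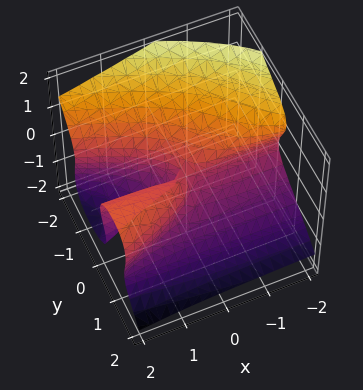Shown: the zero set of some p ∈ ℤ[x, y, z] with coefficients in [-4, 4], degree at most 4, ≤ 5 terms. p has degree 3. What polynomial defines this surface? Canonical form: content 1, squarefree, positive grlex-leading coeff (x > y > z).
(a) deg p = 3.
(b) From the axis intercepts and sections: one y-axis crossing is at y = 0; every point of the x-axis in the box is on the surface.
(c) Assembling these constraints gives the stated polynomial.

2*x*z^2 + 2*y^3 + 3*z^3 - 2*x*y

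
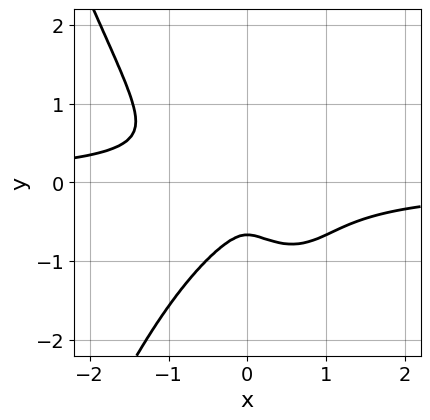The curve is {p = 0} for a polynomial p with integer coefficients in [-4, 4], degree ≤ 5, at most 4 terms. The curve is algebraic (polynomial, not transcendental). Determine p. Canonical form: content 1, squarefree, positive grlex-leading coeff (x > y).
3*x^3*y + 3*y^3 + 2*x^2 + 2*y^2

1. deg p = 4.
2. Matching integer coefficients to the picture gives p.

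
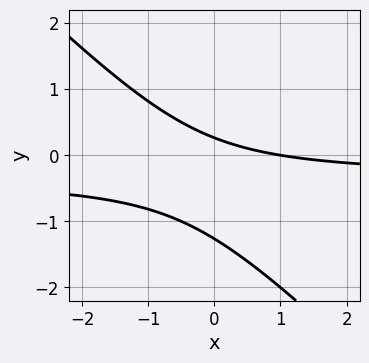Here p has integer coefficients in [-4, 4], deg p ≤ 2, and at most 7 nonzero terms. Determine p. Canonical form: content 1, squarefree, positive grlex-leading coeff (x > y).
3*x*y + 3*y^2 + x + 3*y - 1

(a) The degree is 2 — no degree-1 curve has this shape.
(b) Against the integer gridlines: it meets the x-axis at x = 1 (among the integer gridlines).
(c) Matching integer coefficients to the picture gives p.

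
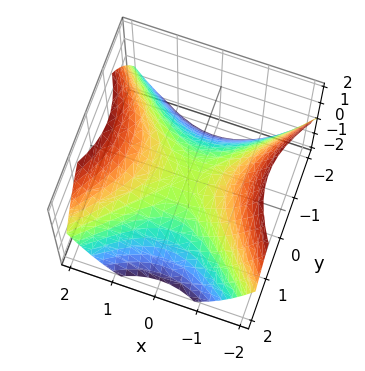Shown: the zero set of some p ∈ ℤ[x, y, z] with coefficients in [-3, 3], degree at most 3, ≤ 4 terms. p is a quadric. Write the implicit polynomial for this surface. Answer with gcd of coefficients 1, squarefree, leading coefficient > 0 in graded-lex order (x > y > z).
2*x^2 - 2*y^2 - 3*z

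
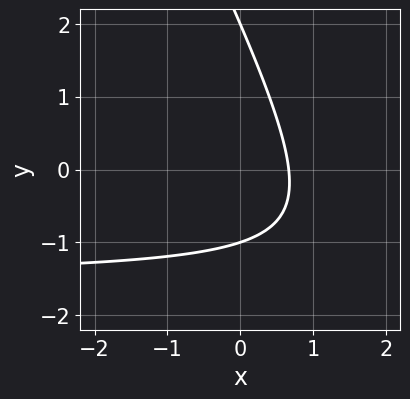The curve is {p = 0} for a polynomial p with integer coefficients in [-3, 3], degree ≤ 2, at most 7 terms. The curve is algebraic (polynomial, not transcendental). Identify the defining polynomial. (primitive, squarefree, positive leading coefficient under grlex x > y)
1. deg p = 2. A generic line meets the curve in up to 2 points.
2. From the visible intercepts: among the integer gridlines, it crosses the y-axis at y ∈ {-1, 2}.
3. Putting this together gives p.

2*x*y + y^2 + 3*x - y - 2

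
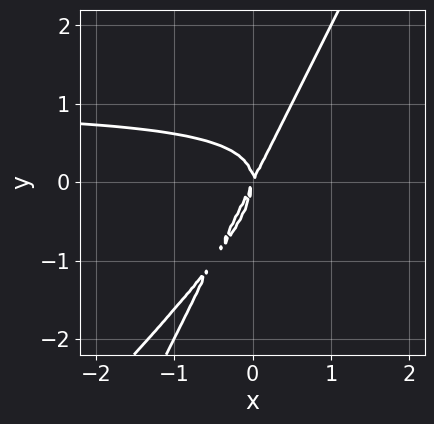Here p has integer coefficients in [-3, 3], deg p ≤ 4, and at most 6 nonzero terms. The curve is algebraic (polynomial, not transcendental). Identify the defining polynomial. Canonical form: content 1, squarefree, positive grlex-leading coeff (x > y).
2*x^2*y - 3*x*y^2 + y^3 - 2*x^2 + x*y

First, the degree is 3 — no degree-2 curve has this shape.
Next, checking where it meets the axes: it meets the y-axis at y = 0 (among the integer gridlines); it crosses the x-axis at the gridline x = 0.
Finally, together with the visible shape, these determine p as stated.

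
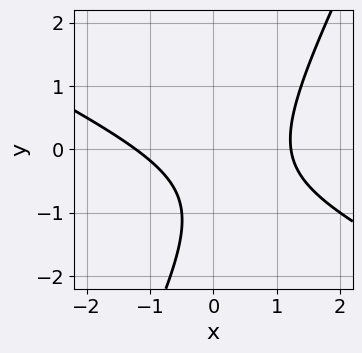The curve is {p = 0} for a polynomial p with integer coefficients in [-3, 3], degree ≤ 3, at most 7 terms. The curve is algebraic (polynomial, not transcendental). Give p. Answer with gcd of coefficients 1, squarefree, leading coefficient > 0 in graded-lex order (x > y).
1. The degree is 2 — the shape is more complex than any degree-1 curve.
2. From the axis intercepts and sections: no y-intercept at any integer in the box.
3. Together with the visible shape, these determine p as stated.

2*x^2 + 3*x*y - 2*y^2 - 3*y - 3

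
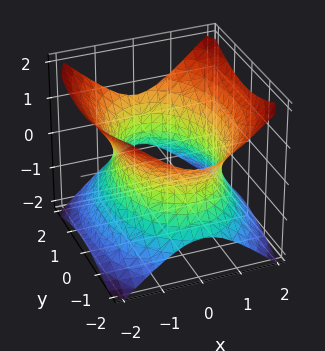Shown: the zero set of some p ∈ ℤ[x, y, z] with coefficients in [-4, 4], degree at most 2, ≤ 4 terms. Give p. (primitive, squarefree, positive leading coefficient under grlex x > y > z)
2*x^2 + y^2 - 2*z^2 - 3

First, degree: an hourglass — one-sheet hyperboloid; a quadric, so deg p = 2.
Then, symmetries: the y ↦ −y reflection is a symmetry, so y appears only in even powers; it's symmetric under x → −x, forcing even powers of x; the z ↦ −z reflection is a symmetry, so z appears only in even powers.
Next, against the integer gridlines: it misses every integer gridline on the z-axis.
Finally, assembling these constraints gives the stated polynomial.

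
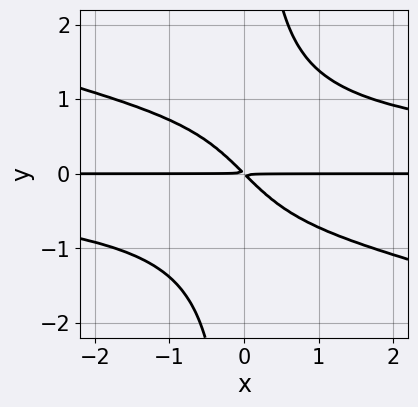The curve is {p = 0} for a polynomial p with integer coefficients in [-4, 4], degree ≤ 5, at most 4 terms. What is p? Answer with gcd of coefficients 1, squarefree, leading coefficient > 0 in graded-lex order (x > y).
x^2*y^2 + 3*x*y^3 - 3*x*y - 3*y^2

First, degree: a generic line meets the curve in up to 4 points, so deg p = 4.
Then, reading off the gridlines: every point of the x-axis in the box is on the curve.
Finally, solving for integer coefficients yields p as stated.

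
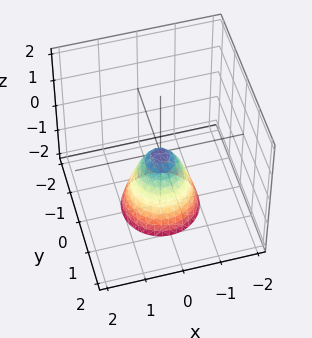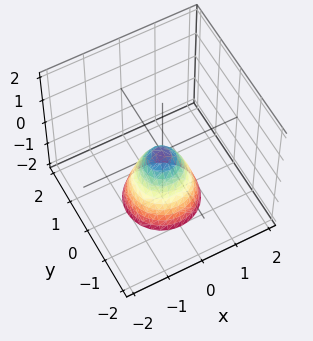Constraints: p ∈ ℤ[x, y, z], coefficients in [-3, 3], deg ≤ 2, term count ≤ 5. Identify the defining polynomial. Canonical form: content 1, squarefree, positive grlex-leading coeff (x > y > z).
2*x^2 + 2*y^2 + z

deg p = 2.
Symmetries: rotational symmetry about the z-axis ⇒ p depends on x, y only through x² + y².
Observable constraints: it crosses the y-axis at the gridline y = 0; it meets the z-axis at z = 0 (among the integer gridlines); a circular section at z = -2 has radius exactly 1; one x-axis crossing is at x = 0.
Matching integer coefficients to the picture gives p.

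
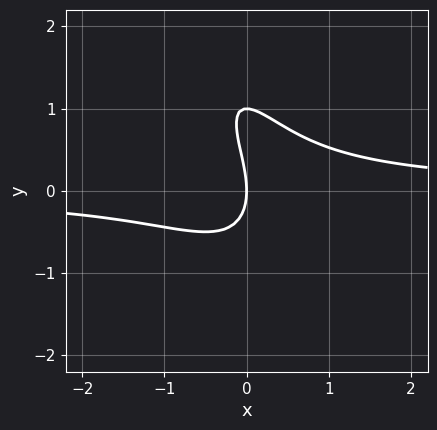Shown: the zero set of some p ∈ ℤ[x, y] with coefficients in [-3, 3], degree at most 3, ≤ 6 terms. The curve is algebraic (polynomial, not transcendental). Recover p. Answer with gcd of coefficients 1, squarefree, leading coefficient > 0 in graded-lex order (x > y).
deg p = 3. No degree-2 curve has this shape.
Reading off the gridlines: among the integer gridlines, it crosses the y-axis at y ∈ {0, 1}; one x-axis crossing is at x = 0.
Matching integer coefficients to the picture gives p.

3*x^2*y + 2*x*y^2 + y^3 - y^2 - 2*x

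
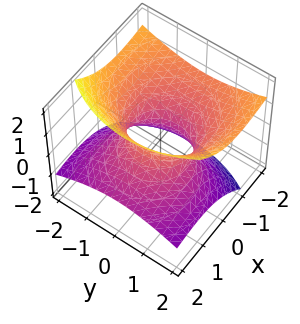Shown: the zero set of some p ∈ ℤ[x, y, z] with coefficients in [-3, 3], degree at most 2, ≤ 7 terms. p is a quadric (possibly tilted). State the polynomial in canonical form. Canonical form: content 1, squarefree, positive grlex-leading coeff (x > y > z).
First, the degree is 2 — the shape is more complex than any degree-1 surface.
Next, against the integer gridlines: no z-intercept at any integer in the box; among the integer gridlines, it crosses the y-axis at y ∈ {-1, 1}; the x-axis gridline crossings are at x ∈ {-1, 1}.
Finally, matching integer coefficients to the picture gives p.

x^2 + 2*x*z + y^2 - 2*z^2 - 1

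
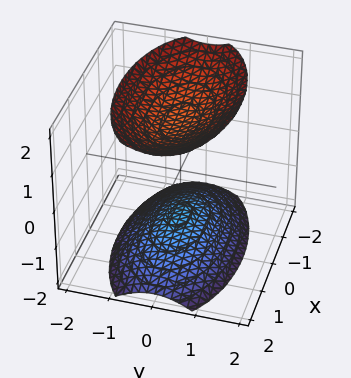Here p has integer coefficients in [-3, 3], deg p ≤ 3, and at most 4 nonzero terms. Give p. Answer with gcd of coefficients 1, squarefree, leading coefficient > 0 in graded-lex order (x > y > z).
x^2 + 3*y^2 - 2*z^2 + 3

First, I count 2 distinct pieces. They look like related sheets of one shape, so recover p as a whole.
Then, deg p = 2. Two separate bowl-shaped sheets opening away from each other; a quadric.
Next, symmetries: the z ↦ −z reflection is a symmetry, so z appears only in even powers; the x ↦ −x reflection is a symmetry, so x appears only in even powers; the y ↦ −y reflection is a symmetry, so y appears only in even powers.
Next, against the integer gridlines: the surface avoids every integer x-axis point in the box; it misses every integer gridline on the y-axis.
Finally, fitting integer coefficients to these (and the overall shape) gives p.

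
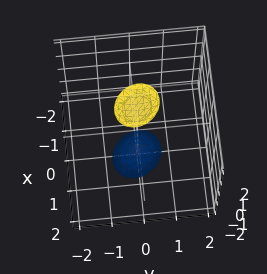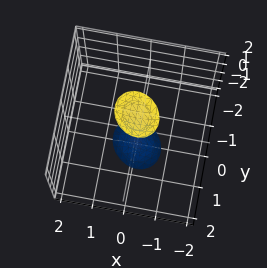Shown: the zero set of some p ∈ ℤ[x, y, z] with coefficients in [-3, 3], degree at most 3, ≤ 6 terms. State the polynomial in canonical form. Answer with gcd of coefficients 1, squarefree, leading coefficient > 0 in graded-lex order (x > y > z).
1. There are 2 components.
2. The degree is 2 — no degree-1 surface has this shape.
3. Reading off the gridlines: it misses every integer gridline on the x-axis; it misses every integer gridline on the y-axis.
4. Matching integer coefficients to the picture gives p.

3*x^2 + x*y + 3*y^2 - z^2 + 3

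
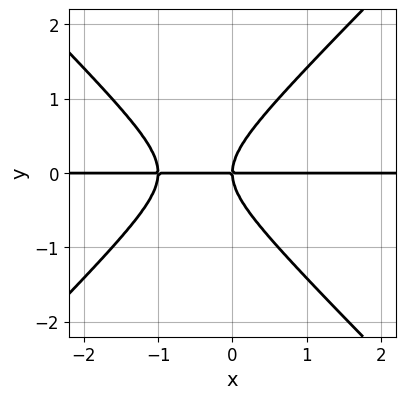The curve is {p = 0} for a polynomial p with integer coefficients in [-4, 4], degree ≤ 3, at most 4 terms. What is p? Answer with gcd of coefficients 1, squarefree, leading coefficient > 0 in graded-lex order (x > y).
x^2*y - y^3 + x*y

deg p = 3. A generic line meets the curve in up to 3 points.
Reading off the gridlines: one y-axis crossing is at y = 0; the visible x-axis segment lies entirely on the curve.
These observations pin down the coefficients.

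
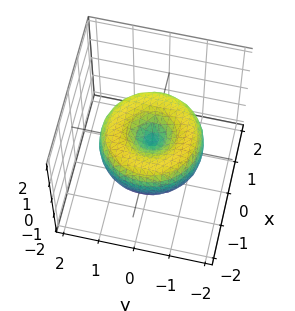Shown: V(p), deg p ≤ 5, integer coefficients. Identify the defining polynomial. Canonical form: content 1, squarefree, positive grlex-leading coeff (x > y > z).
x^4 + 2*x^2*y^2 + y^4 - 2*x^2 - 2*y^2 + 2*z^2

First, deg p = 4.
Then, symmetries: rotational symmetry about the z-axis ⇒ p depends on x, y only through x² + y².
Then, against the integer gridlines: it crosses the y-axis at the gridline y = 0; a circular section at z = 0 has radius between 1 and 2; it crosses the z-axis at the gridline z = 0.
Finally, solving for integer coefficients yields p as stated.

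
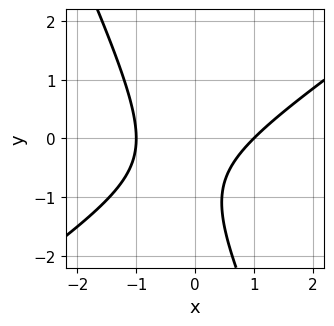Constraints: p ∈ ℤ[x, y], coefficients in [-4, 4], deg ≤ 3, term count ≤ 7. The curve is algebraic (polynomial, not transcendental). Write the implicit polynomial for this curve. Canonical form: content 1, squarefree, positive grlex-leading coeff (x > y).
1. The degree is 2 — no degree-1 curve has this shape.
2. Checking where it meets the axes: it misses every integer gridline on the y-axis; the x-axis gridline crossings are at x ∈ {-1, 1}.
3. Fitting integer coefficients to these (and the overall shape) gives p.

3*x^2 - 3*x*y - 2*y^2 - 3*y - 3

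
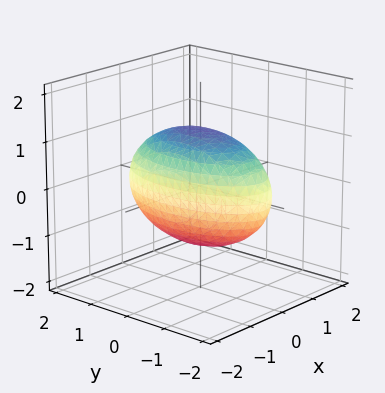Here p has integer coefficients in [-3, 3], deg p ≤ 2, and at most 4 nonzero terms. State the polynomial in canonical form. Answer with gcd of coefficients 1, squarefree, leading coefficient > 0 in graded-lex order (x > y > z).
1. The degree is 2 — a closed, bounded, convex surface; a quadric.
2. Symmetries: the x ↦ −x reflection is a symmetry, so x appears only in even powers; mirror symmetry y ↦ −y ⇒ only even powers of y; the z ↦ −z reflection is a symmetry, so z appears only in even powers.
3. From the axis intercepts and sections: among the integer gridlines, it crosses the x-axis at x ∈ {-1, 1}.
4. These observations pin down the coefficients.

3*x^2 + y^2 + 2*z^2 - 3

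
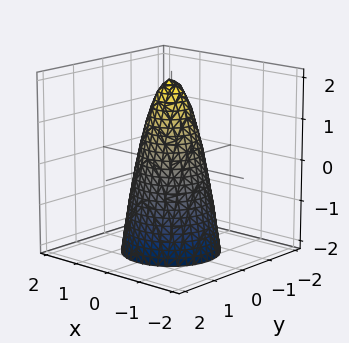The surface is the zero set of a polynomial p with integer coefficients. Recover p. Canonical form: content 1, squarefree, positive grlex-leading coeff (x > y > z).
First, deg p = 2. The shape is more complex than any degree-1 surface.
Then, symmetries: the surface is invariant under rotation about z: p = q(x² + y², z).
Then, checking where it meets the axes: it meets the z-axis at z = 2 (among the integer gridlines); a circular section at z = -1 has radius exactly 1.
Finally, matching integer coefficients to the picture gives p.

3*x^2 + 3*y^2 + z - 2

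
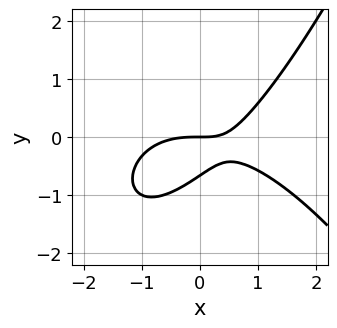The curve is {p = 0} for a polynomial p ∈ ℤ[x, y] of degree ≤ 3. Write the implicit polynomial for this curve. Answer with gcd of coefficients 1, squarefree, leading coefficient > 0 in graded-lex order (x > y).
First, deg p = 3. A generic line meets the curve in up to 3 points.
Then, from the axis intercepts and sections: one y-axis crossing is at y = 0; it crosses the x-axis at the gridline x = 0.
Finally, the integer polynomial consistent with all of this is the stated p.

x^3 + 2*x*y - 3*y^2 - 2*y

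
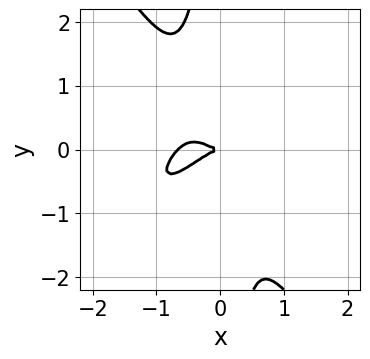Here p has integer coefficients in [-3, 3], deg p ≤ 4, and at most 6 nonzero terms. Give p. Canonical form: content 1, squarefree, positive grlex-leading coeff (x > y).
Degree: the shape is more complex than any degree-3 curve, so deg p = 4.
Observable constraints: one y-axis crossing is at y = 0; it crosses the x-axis at the gridline x = 0.
Together with the visible shape, these determine p as stated.

3*x^4 - 3*x^3*y + 2*x*y^3 + 2*x^3 + 2*y^2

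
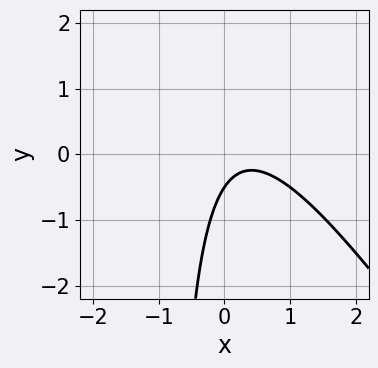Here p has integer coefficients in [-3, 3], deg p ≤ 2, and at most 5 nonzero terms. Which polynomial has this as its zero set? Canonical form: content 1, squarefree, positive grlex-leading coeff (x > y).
3*x^2 + 2*x*y - 2*x + 2*y + 1

First, the degree is 2 — the shape is more complex than any degree-1 curve.
Then, reading off the gridlines: the curve avoids every integer x-axis point in the box.
Finally, solving for integer coefficients yields p as stated.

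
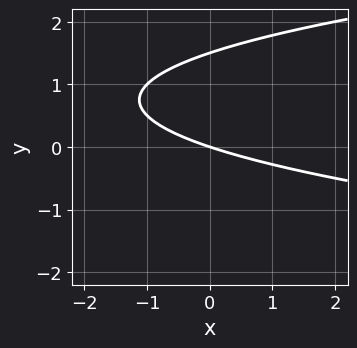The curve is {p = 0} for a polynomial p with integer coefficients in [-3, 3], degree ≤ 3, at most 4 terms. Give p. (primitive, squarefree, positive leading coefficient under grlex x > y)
2*y^2 - x - 3*y

The degree is 2 — the shape is more complex than any degree-1 curve.
Against the integer gridlines: one y-axis crossing is at y = 0; it meets the x-axis at x = 0 (among the integer gridlines).
Matching integer coefficients to the picture gives p.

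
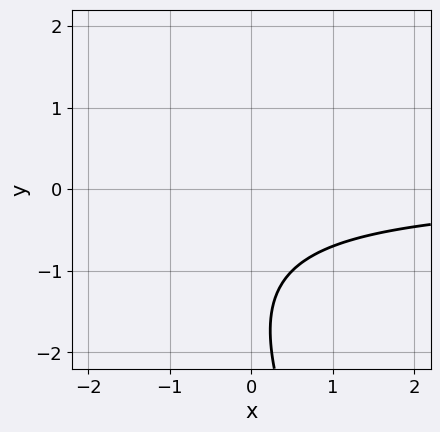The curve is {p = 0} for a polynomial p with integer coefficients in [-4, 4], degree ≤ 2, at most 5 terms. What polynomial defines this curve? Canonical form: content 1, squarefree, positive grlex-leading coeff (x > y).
(a) The degree is 2 — no degree-1 curve has this shape.
(b) Observable constraints: no y-intercept at any integer in the box; no x-intercept at any integer in the box.
(c) The integer polynomial consistent with all of this is the stated p.

2*x*y + y^2 + 3*y + 3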